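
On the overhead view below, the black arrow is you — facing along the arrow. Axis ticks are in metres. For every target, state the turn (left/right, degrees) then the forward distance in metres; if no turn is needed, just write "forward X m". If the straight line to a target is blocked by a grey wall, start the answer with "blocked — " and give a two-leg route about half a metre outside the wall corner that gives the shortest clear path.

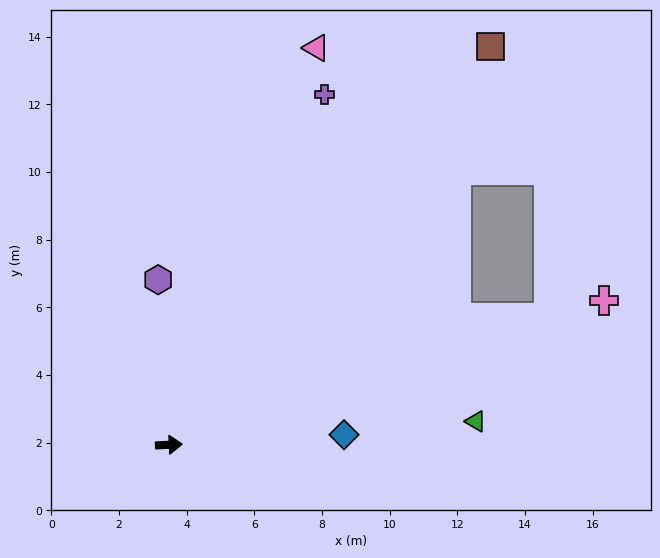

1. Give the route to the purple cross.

turn left 63°, forward 11.3 m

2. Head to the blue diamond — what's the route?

forward 5.2 m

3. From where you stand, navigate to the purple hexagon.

turn left 91°, forward 4.9 m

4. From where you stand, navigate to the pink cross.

turn left 16°, forward 13.5 m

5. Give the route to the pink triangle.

turn left 67°, forward 12.5 m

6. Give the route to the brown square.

turn left 48°, forward 15.1 m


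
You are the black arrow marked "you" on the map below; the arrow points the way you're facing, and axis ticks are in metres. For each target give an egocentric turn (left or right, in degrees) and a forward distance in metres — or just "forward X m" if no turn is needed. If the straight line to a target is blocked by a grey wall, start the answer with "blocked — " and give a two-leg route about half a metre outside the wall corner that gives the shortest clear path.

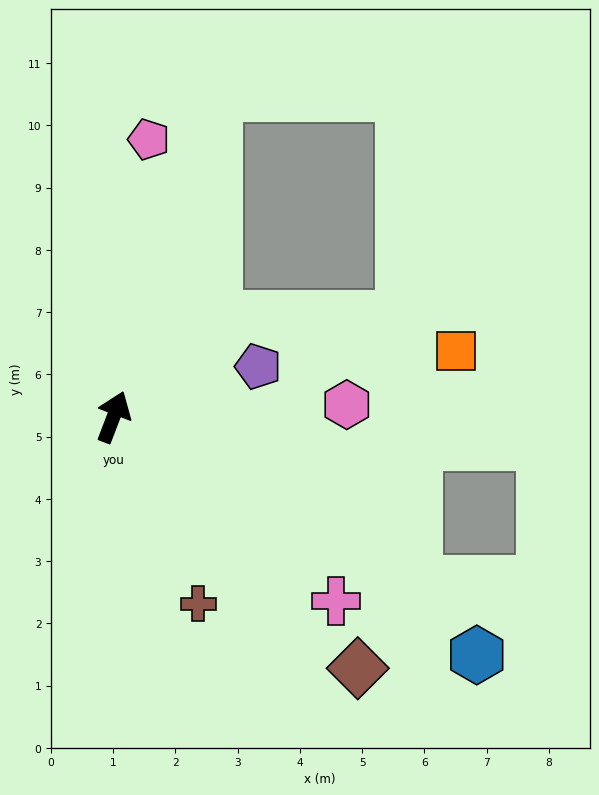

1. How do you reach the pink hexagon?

turn right 66°, forward 3.8 m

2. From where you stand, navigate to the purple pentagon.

turn right 50°, forward 2.5 m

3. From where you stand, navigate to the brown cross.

turn right 135°, forward 3.3 m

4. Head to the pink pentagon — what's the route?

turn left 14°, forward 4.5 m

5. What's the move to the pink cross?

turn right 109°, forward 4.6 m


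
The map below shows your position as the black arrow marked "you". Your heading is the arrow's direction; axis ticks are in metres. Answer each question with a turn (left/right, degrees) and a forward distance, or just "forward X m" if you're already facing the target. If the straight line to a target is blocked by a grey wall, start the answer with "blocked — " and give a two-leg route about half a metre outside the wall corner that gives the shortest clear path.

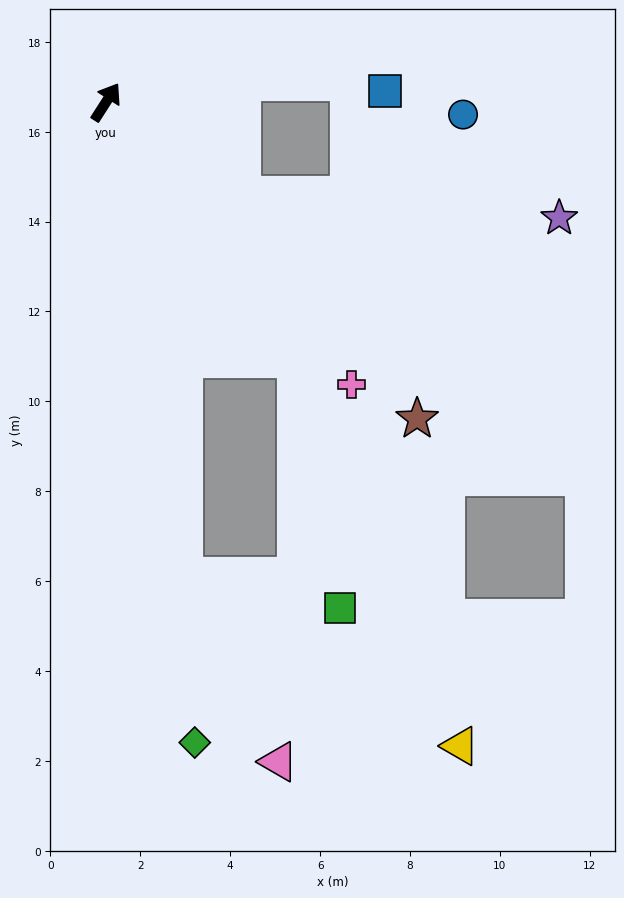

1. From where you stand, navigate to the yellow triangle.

blocked — turn right 111°, forward 7.1 m, then turn right 13°, forward 9.3 m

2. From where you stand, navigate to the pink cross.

turn right 106°, forward 8.3 m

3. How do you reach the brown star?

turn right 103°, forward 9.9 m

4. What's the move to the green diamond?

turn right 139°, forward 14.4 m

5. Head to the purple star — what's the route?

blocked — turn right 92°, forward 3.7 m, then turn left 30°, forward 7.1 m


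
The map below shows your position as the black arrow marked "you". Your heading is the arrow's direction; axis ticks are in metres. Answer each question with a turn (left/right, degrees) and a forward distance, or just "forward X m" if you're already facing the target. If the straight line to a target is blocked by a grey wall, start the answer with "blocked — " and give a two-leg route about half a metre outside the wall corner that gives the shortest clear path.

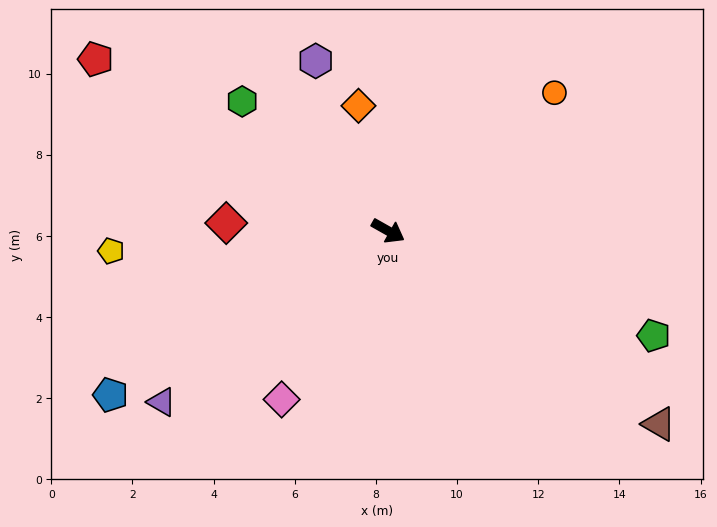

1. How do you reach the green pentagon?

turn left 8°, forward 7.0 m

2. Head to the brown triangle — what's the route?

turn right 6°, forward 8.2 m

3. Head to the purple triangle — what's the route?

turn right 113°, forward 7.0 m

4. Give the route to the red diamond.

turn right 153°, forward 4.0 m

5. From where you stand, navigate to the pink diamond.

turn right 93°, forward 4.9 m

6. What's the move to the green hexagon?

turn left 168°, forward 4.8 m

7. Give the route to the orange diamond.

turn left 133°, forward 3.2 m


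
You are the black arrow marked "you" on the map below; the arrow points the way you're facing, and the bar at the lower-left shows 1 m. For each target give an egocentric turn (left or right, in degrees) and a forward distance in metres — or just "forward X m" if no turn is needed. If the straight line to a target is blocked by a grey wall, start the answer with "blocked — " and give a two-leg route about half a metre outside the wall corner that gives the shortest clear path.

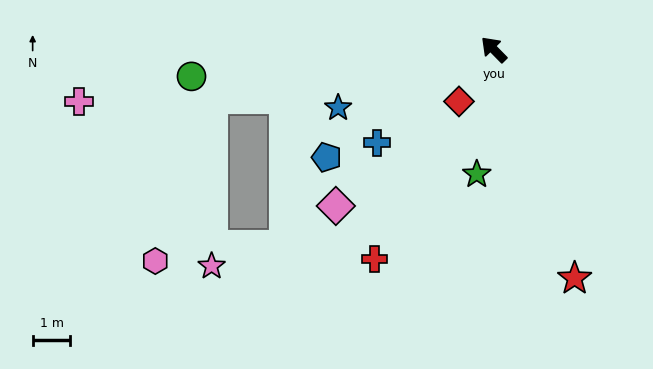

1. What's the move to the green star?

turn left 128°, forward 3.3 m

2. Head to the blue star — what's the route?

turn left 66°, forward 4.4 m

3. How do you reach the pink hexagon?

blocked — turn left 55°, forward 7.6 m, then turn left 61°, forward 4.6 m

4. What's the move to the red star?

turn left 155°, forward 6.4 m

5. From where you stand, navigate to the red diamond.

turn left 102°, forward 1.7 m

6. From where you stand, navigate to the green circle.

turn left 51°, forward 8.0 m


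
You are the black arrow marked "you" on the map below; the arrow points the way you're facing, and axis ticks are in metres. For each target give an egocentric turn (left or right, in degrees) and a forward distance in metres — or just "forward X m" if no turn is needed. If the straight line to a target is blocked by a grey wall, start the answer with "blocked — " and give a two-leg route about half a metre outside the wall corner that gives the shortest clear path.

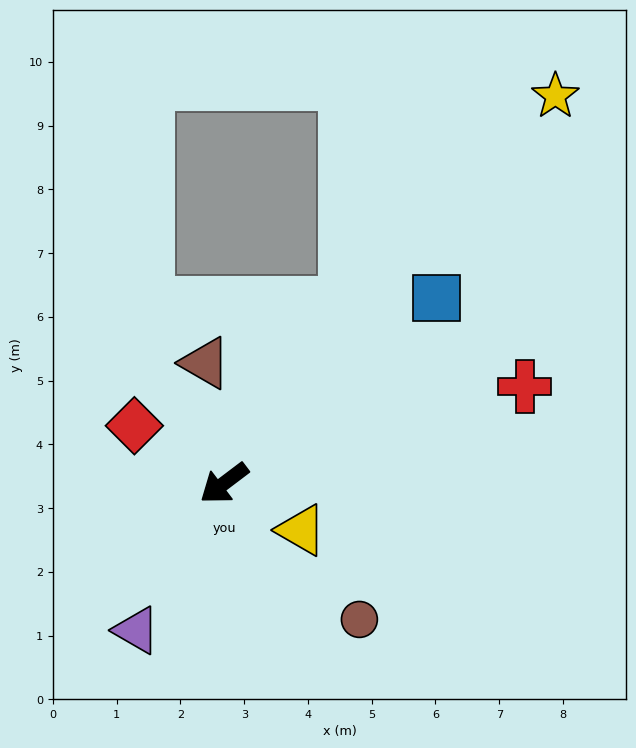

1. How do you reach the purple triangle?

turn left 22°, forward 2.7 m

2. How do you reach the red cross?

turn left 161°, forward 5.0 m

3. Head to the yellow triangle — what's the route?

turn left 112°, forward 1.4 m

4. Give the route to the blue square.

turn right 176°, forward 4.4 m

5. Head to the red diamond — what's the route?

turn right 70°, forward 1.7 m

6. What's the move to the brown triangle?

turn right 118°, forward 1.9 m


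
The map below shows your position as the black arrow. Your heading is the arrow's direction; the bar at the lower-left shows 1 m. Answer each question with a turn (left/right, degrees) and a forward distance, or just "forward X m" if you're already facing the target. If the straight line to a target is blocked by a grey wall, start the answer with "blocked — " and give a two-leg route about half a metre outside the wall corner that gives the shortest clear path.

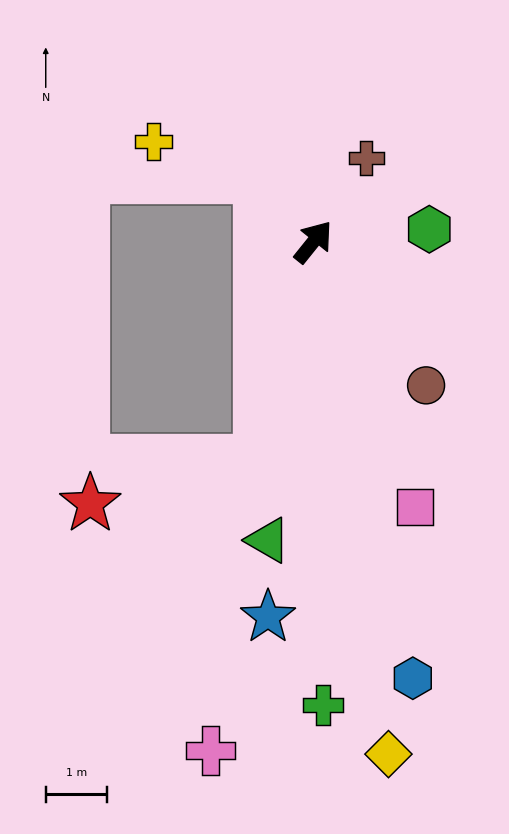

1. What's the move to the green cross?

turn right 140°, forward 7.5 m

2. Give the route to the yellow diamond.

turn right 133°, forward 8.4 m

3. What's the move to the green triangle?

turn right 150°, forward 4.9 m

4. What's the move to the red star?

blocked — turn right 155°, forward 3.7 m, then turn right 62°, forward 2.8 m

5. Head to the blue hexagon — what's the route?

turn right 128°, forward 7.3 m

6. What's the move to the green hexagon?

turn right 45°, forward 1.9 m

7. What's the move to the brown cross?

turn left 6°, forward 1.6 m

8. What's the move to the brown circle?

turn right 103°, forward 3.0 m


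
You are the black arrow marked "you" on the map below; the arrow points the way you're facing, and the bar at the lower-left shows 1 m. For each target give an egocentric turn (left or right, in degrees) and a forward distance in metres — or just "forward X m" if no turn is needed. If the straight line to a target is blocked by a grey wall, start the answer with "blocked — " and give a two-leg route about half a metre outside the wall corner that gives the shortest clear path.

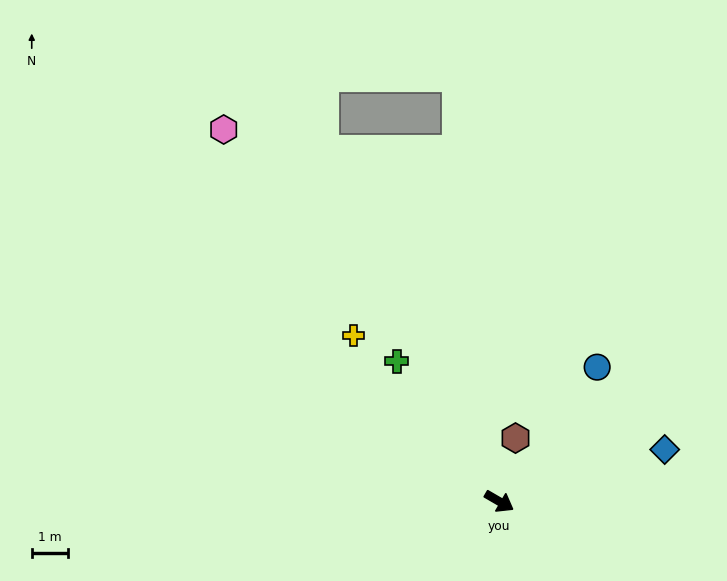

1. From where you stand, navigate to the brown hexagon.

turn left 106°, forward 1.8 m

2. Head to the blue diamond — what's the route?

turn left 48°, forward 4.7 m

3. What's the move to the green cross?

turn left 156°, forward 4.7 m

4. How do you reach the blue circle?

turn left 84°, forward 4.5 m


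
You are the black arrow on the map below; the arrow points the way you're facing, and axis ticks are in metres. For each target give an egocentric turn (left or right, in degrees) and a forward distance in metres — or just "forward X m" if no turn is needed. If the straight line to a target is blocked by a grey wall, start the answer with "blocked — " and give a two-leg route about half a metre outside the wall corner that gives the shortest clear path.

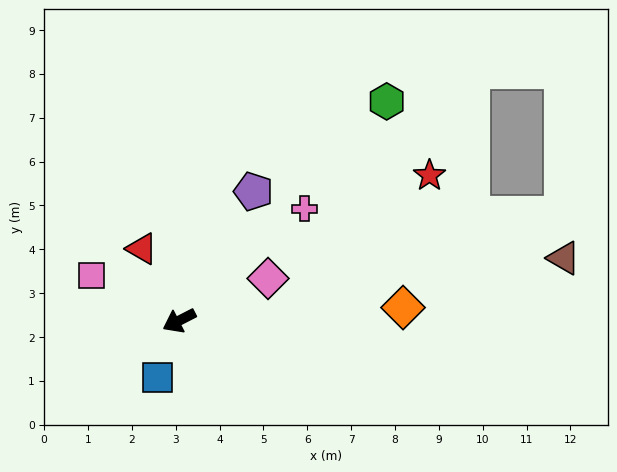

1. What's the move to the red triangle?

turn right 90°, forward 1.8 m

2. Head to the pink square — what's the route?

turn right 54°, forward 2.2 m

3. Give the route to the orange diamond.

turn left 156°, forward 5.1 m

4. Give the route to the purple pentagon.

turn right 147°, forward 3.4 m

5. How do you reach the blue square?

turn left 42°, forward 1.4 m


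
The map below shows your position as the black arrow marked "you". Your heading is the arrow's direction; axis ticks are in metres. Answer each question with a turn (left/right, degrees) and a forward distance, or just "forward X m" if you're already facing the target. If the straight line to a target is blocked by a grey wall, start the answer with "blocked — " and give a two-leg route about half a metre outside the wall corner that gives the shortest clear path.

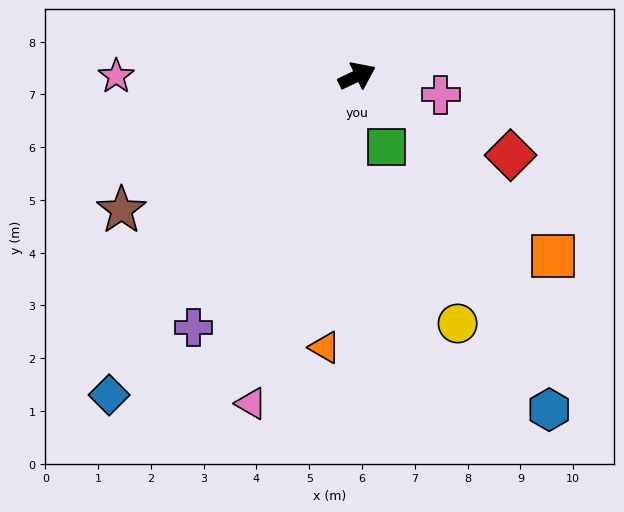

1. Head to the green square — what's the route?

turn right 93°, forward 1.5 m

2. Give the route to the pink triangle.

turn right 133°, forward 6.5 m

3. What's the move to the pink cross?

turn right 38°, forward 1.6 m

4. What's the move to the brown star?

turn right 176°, forward 5.1 m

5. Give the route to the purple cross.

turn right 149°, forward 5.7 m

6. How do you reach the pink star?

turn left 155°, forward 4.6 m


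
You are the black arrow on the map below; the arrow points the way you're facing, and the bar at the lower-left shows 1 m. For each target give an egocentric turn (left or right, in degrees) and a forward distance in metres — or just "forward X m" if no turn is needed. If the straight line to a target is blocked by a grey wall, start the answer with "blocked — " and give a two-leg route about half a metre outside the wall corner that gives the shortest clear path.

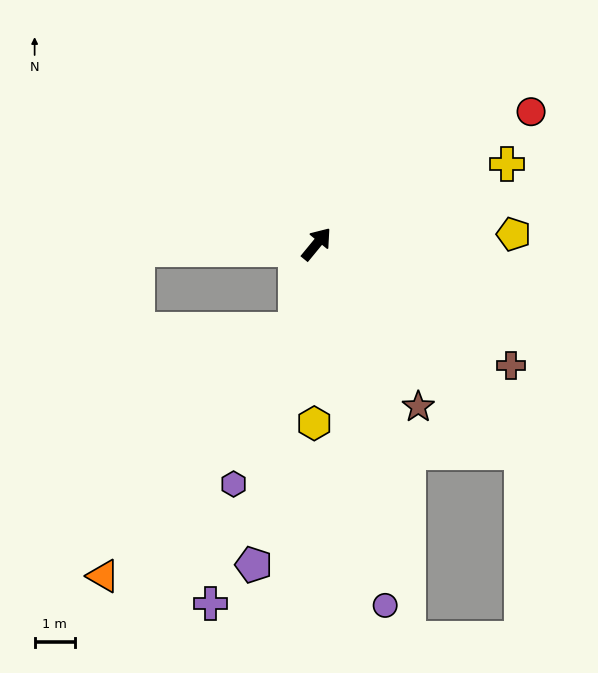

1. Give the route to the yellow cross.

turn right 28°, forward 5.1 m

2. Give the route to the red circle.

turn right 19°, forward 6.2 m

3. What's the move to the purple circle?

turn right 130°, forward 9.1 m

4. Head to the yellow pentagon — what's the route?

turn right 48°, forward 4.9 m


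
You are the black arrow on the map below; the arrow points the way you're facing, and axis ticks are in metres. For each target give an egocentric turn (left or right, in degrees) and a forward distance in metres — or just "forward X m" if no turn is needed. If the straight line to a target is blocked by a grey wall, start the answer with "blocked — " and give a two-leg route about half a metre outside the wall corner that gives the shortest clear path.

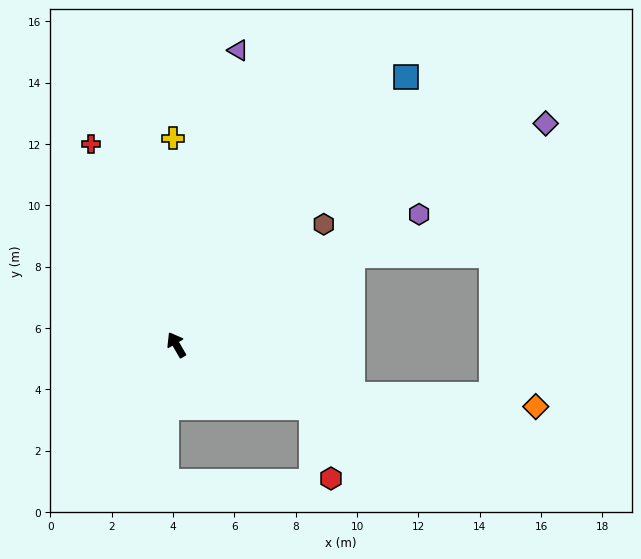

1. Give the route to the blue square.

turn right 71°, forward 11.5 m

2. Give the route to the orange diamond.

blocked — turn right 136°, forward 6.0 m, then turn left 12°, forward 6.0 m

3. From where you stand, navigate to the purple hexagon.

turn right 92°, forward 9.0 m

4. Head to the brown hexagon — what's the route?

turn right 81°, forward 6.2 m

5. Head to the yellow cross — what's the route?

turn right 29°, forward 6.7 m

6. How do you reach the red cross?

turn right 7°, forward 7.1 m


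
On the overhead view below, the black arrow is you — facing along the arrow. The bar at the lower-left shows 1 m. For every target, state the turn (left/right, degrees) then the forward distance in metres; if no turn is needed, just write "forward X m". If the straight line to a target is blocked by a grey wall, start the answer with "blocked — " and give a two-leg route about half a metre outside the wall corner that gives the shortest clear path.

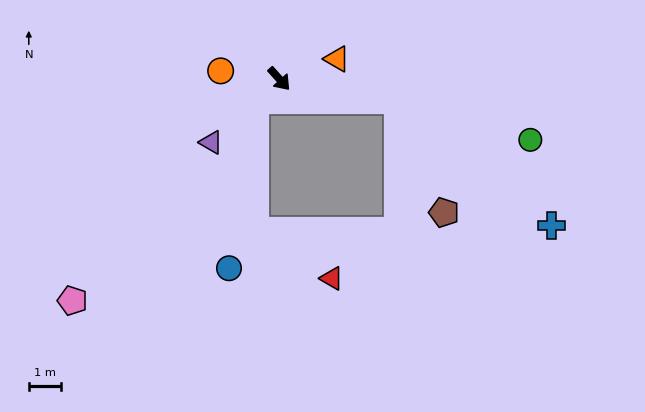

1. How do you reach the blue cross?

blocked — turn left 38°, forward 3.7 m, then turn right 29°, forward 6.1 m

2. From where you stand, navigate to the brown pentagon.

blocked — turn left 38°, forward 3.7 m, then turn right 58°, forward 3.7 m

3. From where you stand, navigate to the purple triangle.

turn right 89°, forward 2.9 m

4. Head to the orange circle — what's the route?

turn right 140°, forward 1.8 m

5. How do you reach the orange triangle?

turn left 67°, forward 1.9 m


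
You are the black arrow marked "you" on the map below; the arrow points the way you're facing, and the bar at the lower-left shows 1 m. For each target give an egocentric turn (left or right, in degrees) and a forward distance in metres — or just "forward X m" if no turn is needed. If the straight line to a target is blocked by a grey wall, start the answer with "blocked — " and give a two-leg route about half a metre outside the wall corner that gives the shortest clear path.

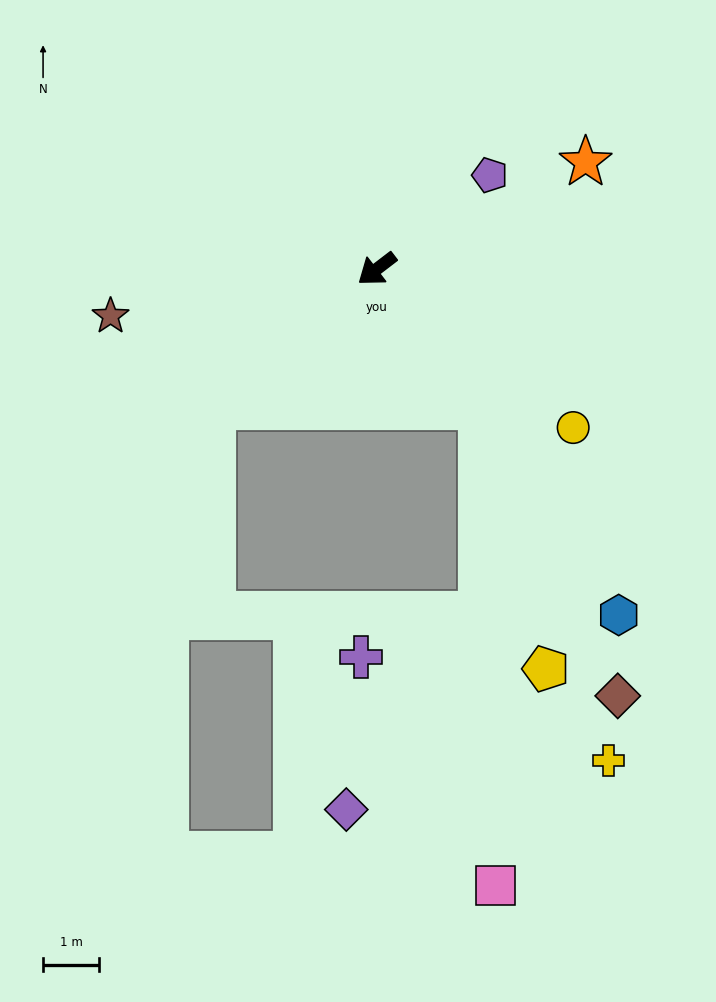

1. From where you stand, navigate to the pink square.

blocked — turn left 90°, forward 3.1 m, then turn right 36°, forward 8.6 m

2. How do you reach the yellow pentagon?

blocked — turn left 90°, forward 3.1 m, then turn right 24°, forward 4.8 m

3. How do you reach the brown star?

turn right 27°, forward 4.8 m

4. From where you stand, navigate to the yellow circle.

turn left 104°, forward 4.5 m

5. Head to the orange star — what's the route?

turn left 170°, forward 4.2 m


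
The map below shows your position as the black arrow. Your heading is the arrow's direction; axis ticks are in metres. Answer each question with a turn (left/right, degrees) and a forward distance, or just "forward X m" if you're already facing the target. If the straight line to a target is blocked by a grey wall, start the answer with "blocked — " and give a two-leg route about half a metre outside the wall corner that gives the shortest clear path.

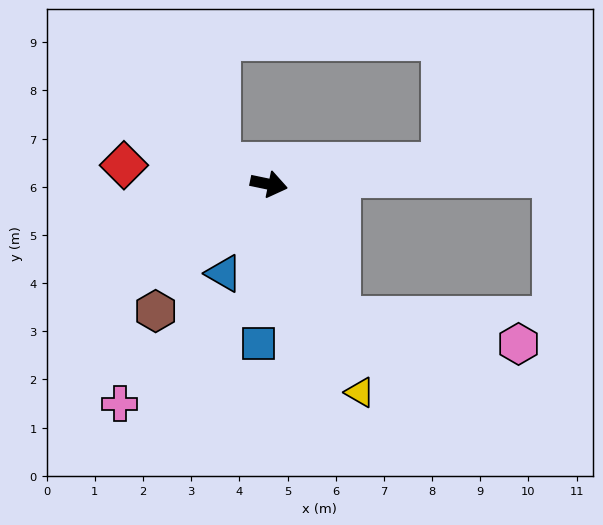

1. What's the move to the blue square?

turn right 82°, forward 3.3 m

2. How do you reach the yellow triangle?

turn right 55°, forward 4.7 m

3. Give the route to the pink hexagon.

blocked — turn right 50°, forward 3.1 m, then turn left 53°, forward 3.7 m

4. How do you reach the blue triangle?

turn right 105°, forward 2.1 m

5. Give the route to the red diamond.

turn right 176°, forward 3.0 m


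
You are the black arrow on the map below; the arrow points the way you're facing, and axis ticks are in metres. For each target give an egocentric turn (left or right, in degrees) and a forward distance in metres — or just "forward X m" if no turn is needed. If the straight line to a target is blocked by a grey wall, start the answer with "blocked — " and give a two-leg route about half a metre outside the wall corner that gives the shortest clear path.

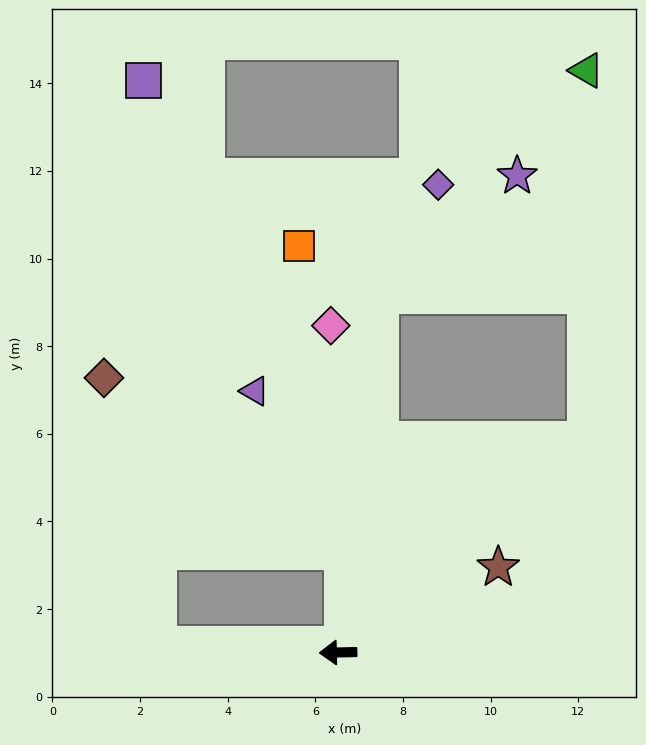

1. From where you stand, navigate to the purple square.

blocked — turn right 4°, forward 4.1 m, then turn right 86°, forward 12.9 m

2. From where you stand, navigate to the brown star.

turn right 153°, forward 4.1 m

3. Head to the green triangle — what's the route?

blocked — turn right 141°, forward 7.5 m, then turn left 50°, forward 8.4 m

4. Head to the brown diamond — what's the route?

blocked — turn right 4°, forward 4.1 m, then turn right 76°, forward 6.2 m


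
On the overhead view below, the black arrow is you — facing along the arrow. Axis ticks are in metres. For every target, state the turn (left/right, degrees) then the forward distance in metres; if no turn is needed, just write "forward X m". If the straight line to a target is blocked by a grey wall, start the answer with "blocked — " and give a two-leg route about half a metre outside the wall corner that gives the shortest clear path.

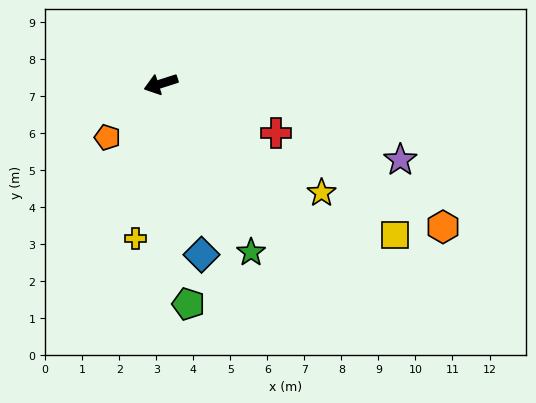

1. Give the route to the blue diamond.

turn left 86°, forward 4.7 m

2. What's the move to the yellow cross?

turn left 63°, forward 4.2 m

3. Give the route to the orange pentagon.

turn left 27°, forward 2.0 m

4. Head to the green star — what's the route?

turn left 100°, forward 5.2 m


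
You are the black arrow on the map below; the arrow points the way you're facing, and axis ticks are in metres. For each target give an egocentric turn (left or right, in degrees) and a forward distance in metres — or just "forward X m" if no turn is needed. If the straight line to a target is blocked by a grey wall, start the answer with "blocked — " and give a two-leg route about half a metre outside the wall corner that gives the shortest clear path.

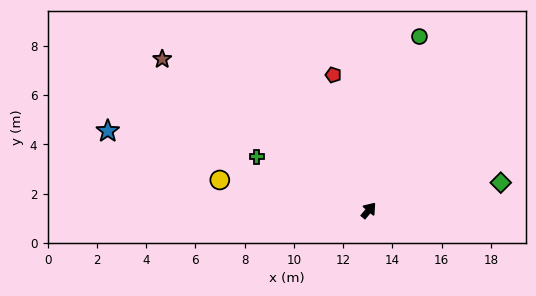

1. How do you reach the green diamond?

turn right 38°, forward 5.5 m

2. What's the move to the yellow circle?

turn left 118°, forward 6.2 m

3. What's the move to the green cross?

turn left 104°, forward 5.0 m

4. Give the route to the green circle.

turn left 24°, forward 7.4 m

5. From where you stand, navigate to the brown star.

turn left 94°, forward 10.4 m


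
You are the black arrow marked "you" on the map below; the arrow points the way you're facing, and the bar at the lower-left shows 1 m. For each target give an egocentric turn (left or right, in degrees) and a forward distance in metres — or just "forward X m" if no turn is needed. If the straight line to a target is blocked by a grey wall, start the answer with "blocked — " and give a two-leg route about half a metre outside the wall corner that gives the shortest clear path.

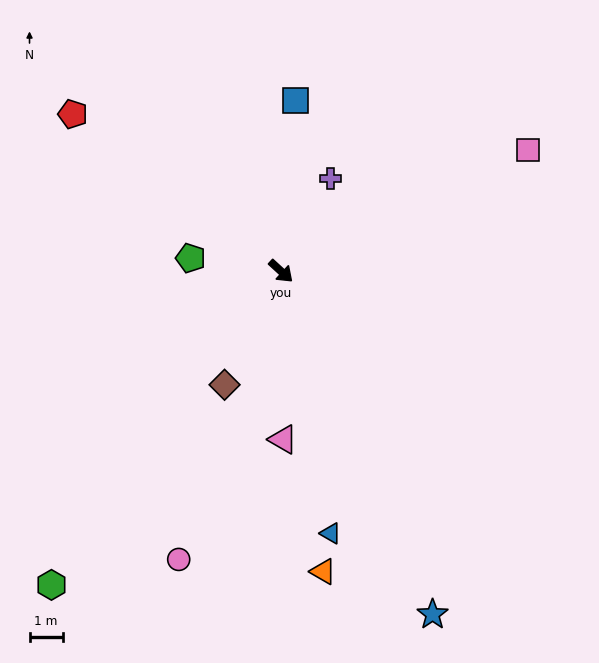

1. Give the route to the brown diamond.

turn right 74°, forward 3.8 m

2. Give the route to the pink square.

turn left 69°, forward 8.3 m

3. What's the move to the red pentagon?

turn right 174°, forward 7.9 m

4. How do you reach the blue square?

turn left 128°, forward 5.2 m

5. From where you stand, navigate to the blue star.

turn right 24°, forward 11.3 m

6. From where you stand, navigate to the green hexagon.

turn right 84°, forward 11.7 m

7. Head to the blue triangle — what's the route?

turn right 37°, forward 8.1 m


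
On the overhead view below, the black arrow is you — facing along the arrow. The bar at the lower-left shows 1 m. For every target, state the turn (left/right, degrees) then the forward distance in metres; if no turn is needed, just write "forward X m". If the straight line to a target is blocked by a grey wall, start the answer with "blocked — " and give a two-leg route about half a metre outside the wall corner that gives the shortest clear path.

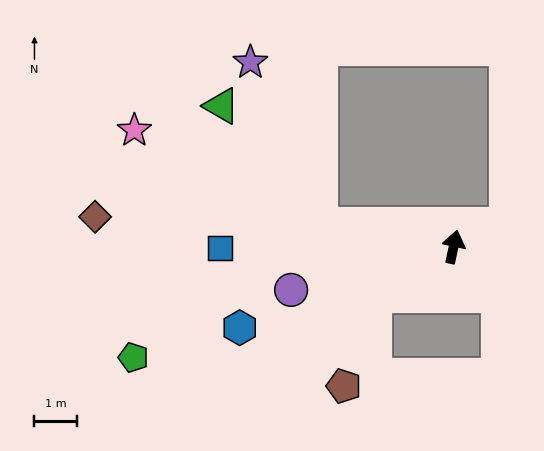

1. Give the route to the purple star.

blocked — turn left 93°, forward 3.2 m, then turn right 58°, forward 4.2 m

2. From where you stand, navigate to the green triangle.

blocked — turn left 93°, forward 3.2 m, then turn right 42°, forward 3.6 m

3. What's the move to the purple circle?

turn left 117°, forward 4.0 m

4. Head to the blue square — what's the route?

turn left 102°, forward 5.5 m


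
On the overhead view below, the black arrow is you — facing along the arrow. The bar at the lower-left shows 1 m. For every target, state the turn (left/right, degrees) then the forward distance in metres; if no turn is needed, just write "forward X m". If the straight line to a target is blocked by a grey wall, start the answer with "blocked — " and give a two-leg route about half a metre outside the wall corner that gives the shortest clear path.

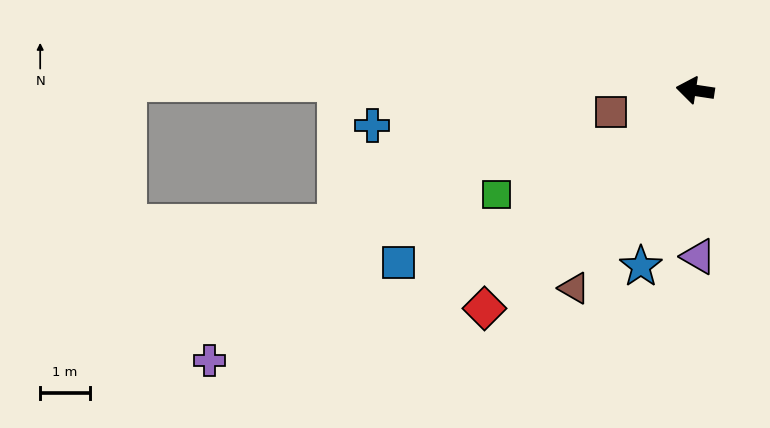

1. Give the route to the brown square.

turn left 23°, forward 1.8 m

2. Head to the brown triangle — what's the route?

turn left 67°, forward 4.7 m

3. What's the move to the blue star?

turn left 81°, forward 3.7 m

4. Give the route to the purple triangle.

turn left 100°, forward 3.4 m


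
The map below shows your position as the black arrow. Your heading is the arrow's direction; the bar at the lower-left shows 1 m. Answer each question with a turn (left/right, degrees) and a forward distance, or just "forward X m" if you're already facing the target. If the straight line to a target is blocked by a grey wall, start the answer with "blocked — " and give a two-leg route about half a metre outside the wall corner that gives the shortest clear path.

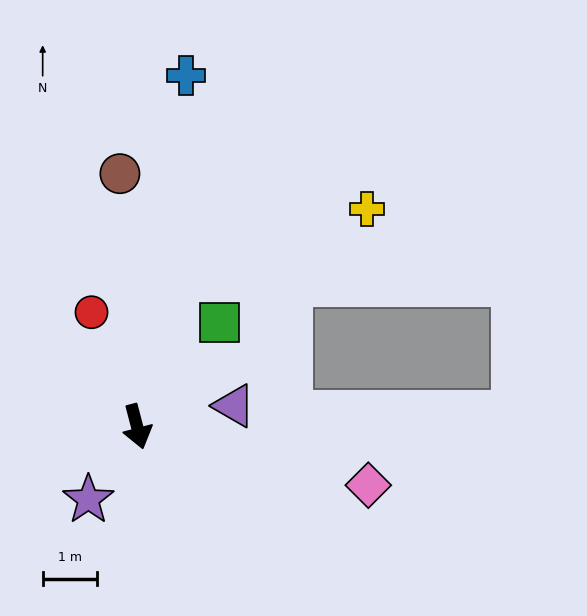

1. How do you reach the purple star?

turn right 48°, forward 1.6 m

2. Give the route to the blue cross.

turn left 157°, forward 6.5 m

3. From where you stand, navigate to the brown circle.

turn left 169°, forward 4.7 m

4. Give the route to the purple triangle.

turn left 88°, forward 1.8 m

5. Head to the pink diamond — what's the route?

turn left 61°, forward 4.4 m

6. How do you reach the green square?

turn left 127°, forward 2.4 m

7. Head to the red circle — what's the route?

turn right 173°, forward 2.3 m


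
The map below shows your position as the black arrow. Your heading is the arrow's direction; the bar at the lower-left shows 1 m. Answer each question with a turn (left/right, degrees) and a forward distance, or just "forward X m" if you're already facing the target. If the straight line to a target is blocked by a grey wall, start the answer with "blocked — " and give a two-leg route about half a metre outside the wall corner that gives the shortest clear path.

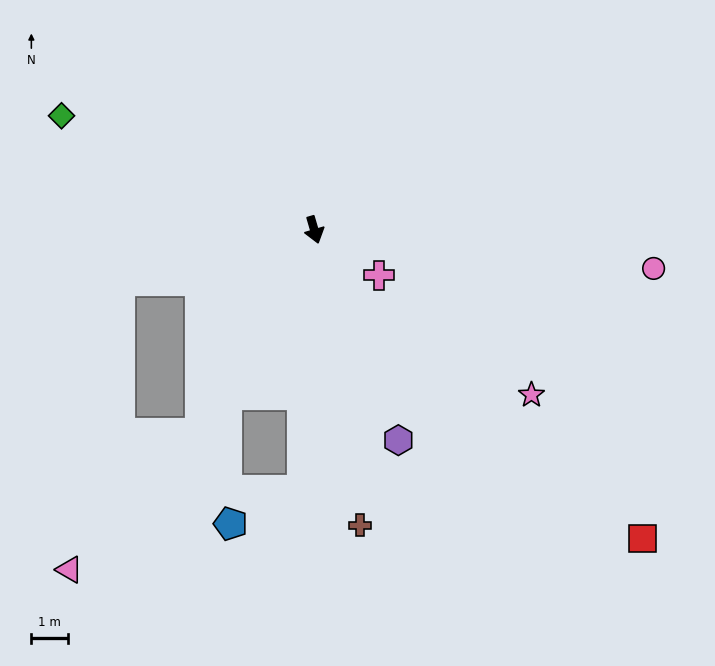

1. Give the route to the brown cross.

turn right 8°, forward 8.2 m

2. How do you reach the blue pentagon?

blocked — turn right 19°, forward 7.2 m, then turn right 62°, forward 2.2 m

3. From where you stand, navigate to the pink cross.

turn left 39°, forward 2.2 m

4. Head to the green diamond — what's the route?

turn right 131°, forward 7.6 m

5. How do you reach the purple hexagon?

turn left 6°, forward 6.2 m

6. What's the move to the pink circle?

turn left 67°, forward 9.4 m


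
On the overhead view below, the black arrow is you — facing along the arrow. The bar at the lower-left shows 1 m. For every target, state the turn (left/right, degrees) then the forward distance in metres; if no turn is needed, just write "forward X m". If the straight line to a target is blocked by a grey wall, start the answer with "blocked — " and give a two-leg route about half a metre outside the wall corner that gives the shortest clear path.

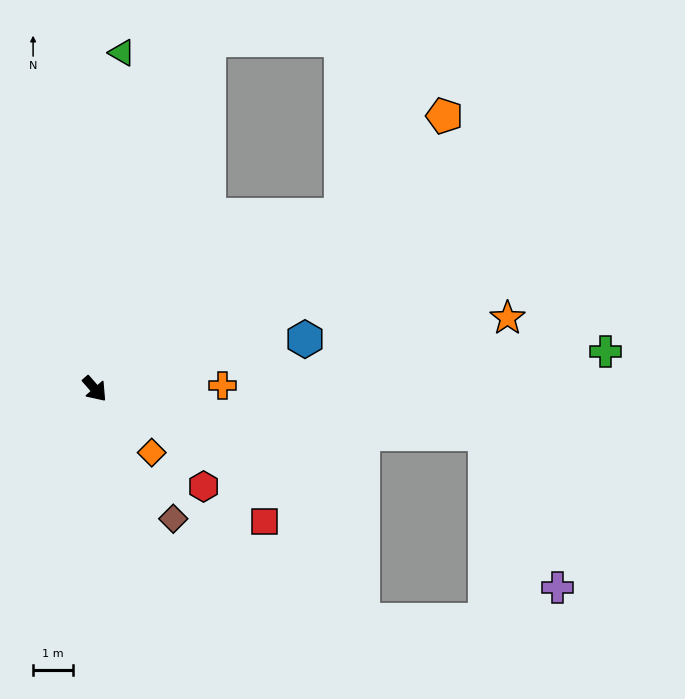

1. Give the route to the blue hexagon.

turn left 62°, forward 5.4 m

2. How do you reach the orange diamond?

forward 2.1 m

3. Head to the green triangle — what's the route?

turn left 134°, forward 8.4 m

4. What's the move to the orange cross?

turn left 50°, forward 3.2 m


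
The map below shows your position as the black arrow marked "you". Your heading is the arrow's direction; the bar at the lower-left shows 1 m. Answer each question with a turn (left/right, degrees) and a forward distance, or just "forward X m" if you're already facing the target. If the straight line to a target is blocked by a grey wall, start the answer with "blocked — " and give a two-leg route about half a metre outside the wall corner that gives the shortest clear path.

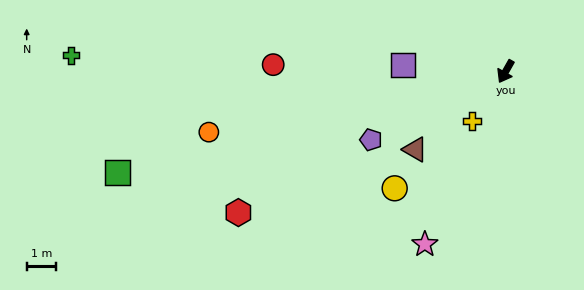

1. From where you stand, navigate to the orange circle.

turn right 49°, forward 10.2 m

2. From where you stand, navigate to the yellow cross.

turn right 5°, forward 2.0 m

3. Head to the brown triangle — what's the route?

turn right 20°, forward 4.0 m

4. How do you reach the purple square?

turn right 64°, forward 3.5 m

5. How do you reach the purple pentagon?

turn right 34°, forward 5.1 m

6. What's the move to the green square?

turn right 46°, forward 13.5 m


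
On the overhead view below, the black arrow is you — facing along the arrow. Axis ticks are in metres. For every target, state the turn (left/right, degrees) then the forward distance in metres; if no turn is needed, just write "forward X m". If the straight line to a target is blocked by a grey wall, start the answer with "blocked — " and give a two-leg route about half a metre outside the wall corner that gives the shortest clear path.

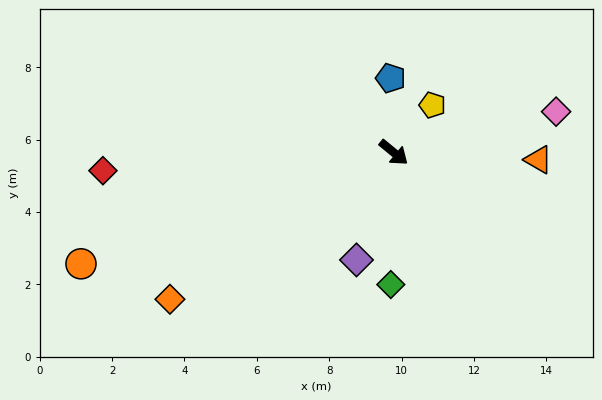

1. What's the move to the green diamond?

turn right 52°, forward 3.7 m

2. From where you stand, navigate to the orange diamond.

turn right 107°, forward 7.4 m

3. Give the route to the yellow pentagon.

turn left 90°, forward 1.7 m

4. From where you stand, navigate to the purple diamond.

turn right 70°, forward 3.1 m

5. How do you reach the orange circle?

turn right 121°, forward 9.2 m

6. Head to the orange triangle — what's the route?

turn left 37°, forward 4.0 m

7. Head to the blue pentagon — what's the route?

turn left 132°, forward 2.1 m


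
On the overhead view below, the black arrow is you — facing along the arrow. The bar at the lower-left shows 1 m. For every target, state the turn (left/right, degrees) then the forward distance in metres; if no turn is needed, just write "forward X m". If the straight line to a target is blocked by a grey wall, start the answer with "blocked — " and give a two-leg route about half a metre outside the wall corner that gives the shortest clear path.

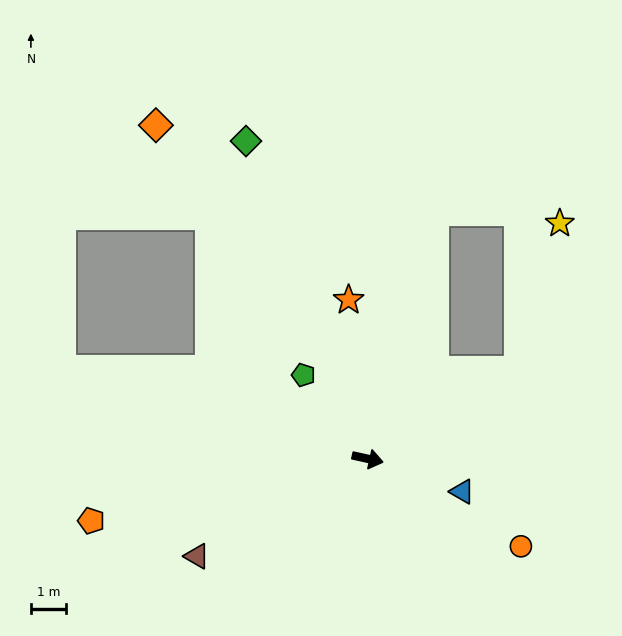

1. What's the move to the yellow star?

blocked — turn left 43°, forward 4.9 m, then turn left 44°, forward 4.3 m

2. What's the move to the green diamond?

turn left 123°, forward 9.6 m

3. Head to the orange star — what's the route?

turn left 109°, forward 4.5 m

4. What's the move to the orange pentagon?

turn right 155°, forward 8.0 m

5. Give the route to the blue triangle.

turn right 7°, forward 2.8 m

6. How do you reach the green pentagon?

turn left 140°, forward 3.0 m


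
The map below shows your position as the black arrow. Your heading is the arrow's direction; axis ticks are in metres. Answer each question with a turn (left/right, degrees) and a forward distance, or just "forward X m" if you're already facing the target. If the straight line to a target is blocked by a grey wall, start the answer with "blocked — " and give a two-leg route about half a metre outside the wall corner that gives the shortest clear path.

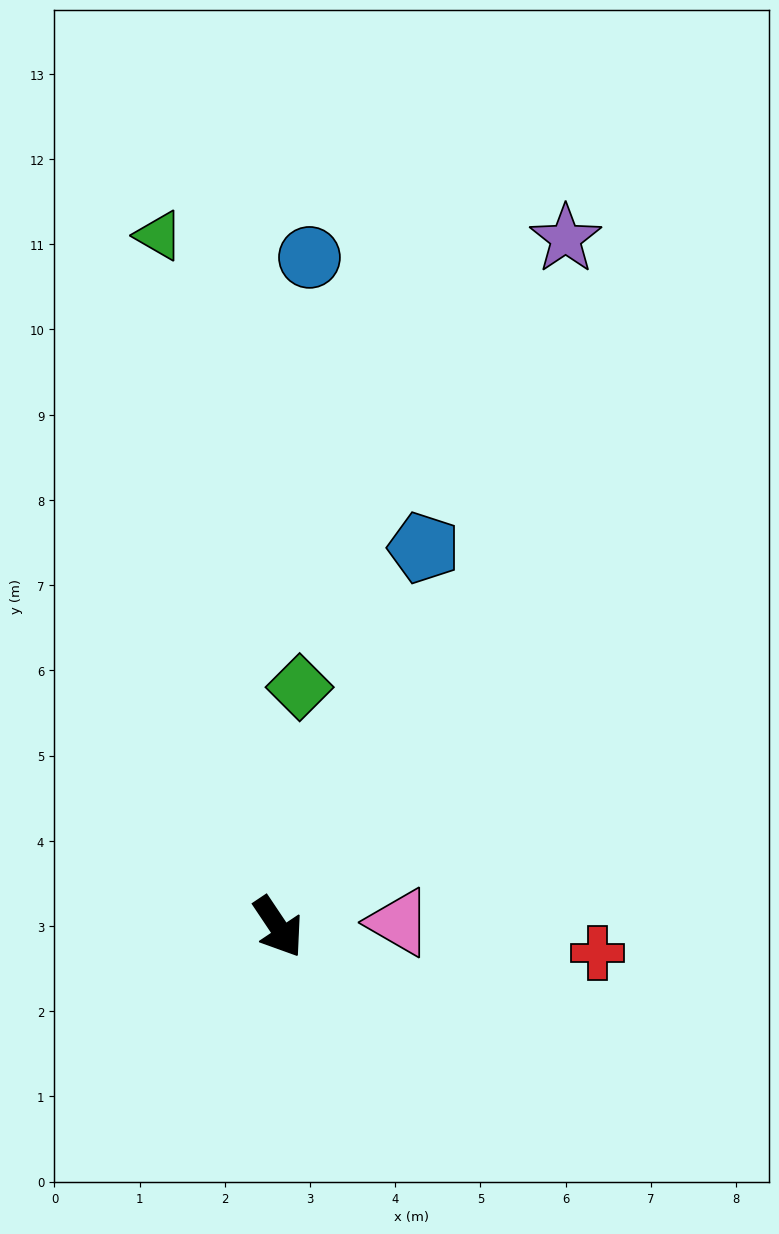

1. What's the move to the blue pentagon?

turn left 125°, forward 4.8 m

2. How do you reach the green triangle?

turn left 156°, forward 8.2 m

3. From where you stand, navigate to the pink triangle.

turn left 58°, forward 1.4 m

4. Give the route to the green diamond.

turn left 141°, forward 2.8 m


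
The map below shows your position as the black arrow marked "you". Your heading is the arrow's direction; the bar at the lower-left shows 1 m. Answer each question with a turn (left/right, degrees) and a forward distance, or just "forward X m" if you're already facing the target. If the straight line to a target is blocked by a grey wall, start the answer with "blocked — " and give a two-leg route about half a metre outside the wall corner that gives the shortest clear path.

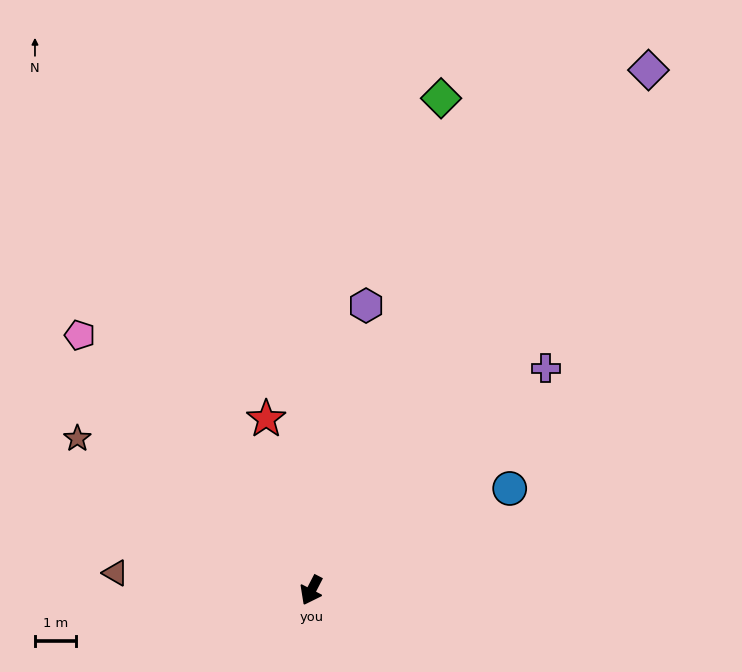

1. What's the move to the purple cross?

turn left 161°, forward 7.9 m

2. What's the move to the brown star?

turn right 96°, forward 6.8 m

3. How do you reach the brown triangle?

turn right 68°, forward 4.8 m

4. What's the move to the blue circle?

turn left 145°, forward 5.5 m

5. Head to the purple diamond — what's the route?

turn left 174°, forward 15.2 m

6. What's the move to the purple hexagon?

turn right 164°, forward 7.1 m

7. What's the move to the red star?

turn right 138°, forward 4.3 m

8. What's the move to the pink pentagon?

turn right 110°, forward 8.4 m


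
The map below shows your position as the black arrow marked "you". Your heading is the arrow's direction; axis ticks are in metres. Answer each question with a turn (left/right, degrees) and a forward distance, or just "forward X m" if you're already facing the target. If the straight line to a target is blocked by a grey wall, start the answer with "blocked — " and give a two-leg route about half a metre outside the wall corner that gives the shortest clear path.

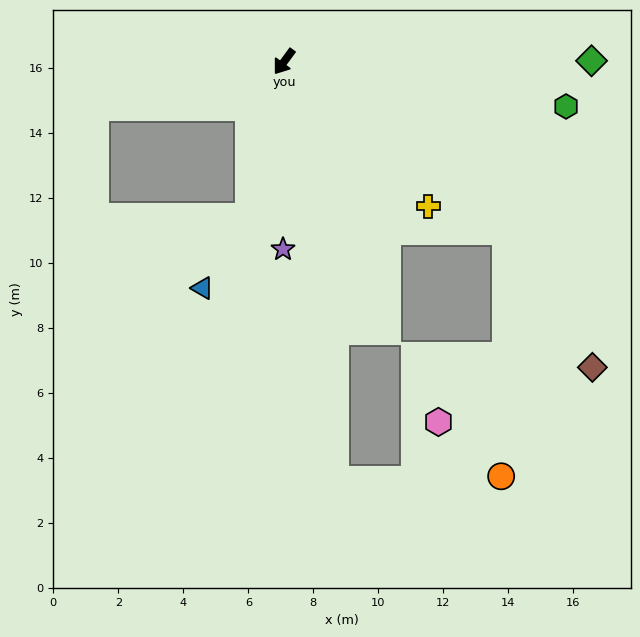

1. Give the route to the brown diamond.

blocked — turn left 89°, forward 8.6 m, then turn right 20°, forward 5.0 m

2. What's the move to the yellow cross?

turn left 81°, forward 6.3 m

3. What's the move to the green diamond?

turn left 126°, forward 9.5 m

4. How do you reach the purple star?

turn left 36°, forward 5.8 m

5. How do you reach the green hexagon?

turn left 117°, forward 8.8 m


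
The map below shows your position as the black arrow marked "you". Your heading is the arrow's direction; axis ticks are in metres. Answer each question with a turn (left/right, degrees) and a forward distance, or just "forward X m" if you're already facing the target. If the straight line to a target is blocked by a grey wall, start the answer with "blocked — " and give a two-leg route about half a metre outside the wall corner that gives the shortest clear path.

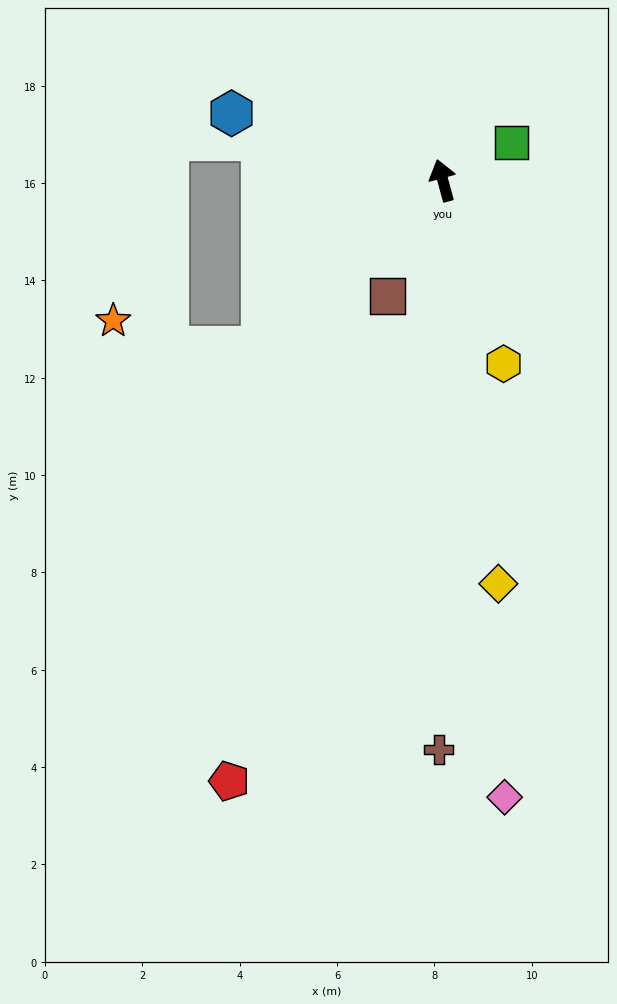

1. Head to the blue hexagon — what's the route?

turn left 57°, forward 4.6 m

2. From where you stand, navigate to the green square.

turn right 76°, forward 1.6 m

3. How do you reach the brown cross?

turn left 164°, forward 11.7 m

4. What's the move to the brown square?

turn left 139°, forward 2.6 m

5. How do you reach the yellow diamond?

turn left 173°, forward 8.4 m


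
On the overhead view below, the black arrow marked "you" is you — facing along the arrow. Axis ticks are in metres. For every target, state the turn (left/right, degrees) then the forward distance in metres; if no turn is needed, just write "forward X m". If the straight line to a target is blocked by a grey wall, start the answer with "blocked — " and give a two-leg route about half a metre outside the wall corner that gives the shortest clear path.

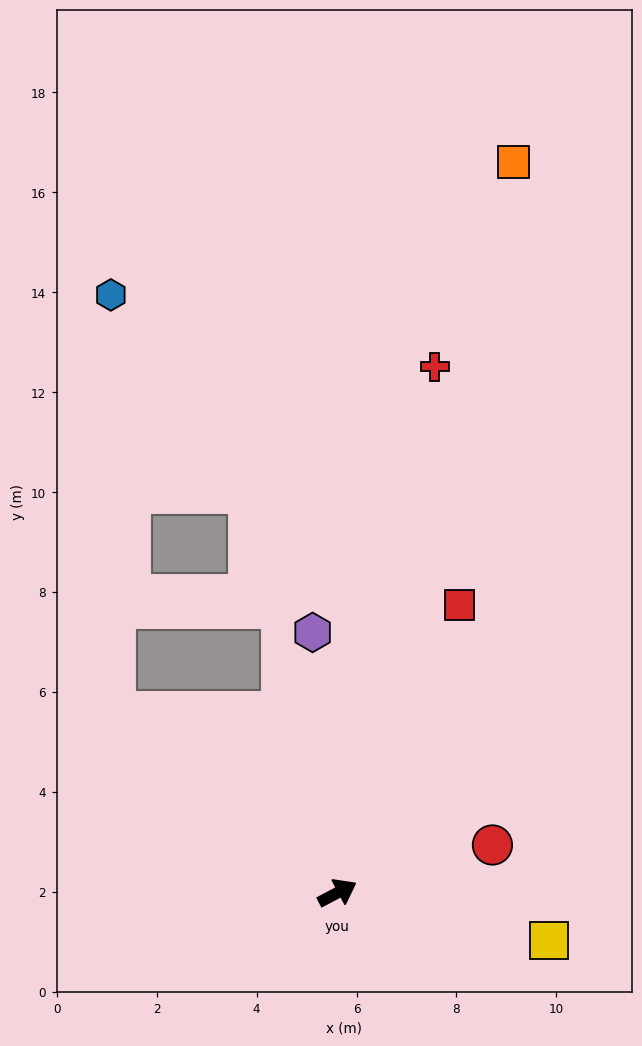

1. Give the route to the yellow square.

turn right 41°, forward 4.3 m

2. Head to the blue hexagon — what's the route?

blocked — turn left 113°, forward 5.7 m, then turn right 50°, forward 8.4 m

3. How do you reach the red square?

turn left 39°, forward 6.3 m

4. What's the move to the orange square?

turn left 49°, forward 15.0 m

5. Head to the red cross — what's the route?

turn left 52°, forward 10.7 m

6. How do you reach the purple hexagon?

turn left 68°, forward 5.2 m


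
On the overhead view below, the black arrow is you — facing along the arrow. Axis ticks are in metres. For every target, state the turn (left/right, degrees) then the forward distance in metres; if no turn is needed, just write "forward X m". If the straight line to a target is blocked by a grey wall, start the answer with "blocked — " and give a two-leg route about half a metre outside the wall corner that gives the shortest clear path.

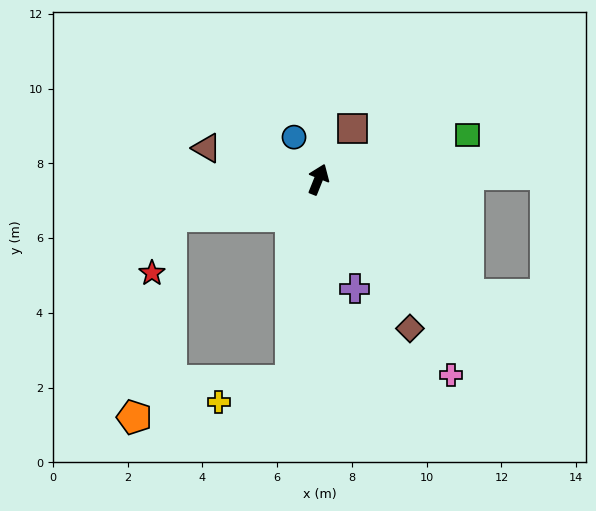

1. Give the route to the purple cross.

turn right 140°, forward 3.1 m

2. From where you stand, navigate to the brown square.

turn right 12°, forward 1.6 m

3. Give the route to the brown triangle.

turn left 96°, forward 3.1 m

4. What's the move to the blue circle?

turn left 52°, forward 1.3 m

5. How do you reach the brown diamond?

turn right 127°, forward 4.7 m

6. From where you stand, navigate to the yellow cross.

blocked — turn right 166°, forward 5.4 m, then turn right 66°, forward 2.0 m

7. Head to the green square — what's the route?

turn right 52°, forward 4.2 m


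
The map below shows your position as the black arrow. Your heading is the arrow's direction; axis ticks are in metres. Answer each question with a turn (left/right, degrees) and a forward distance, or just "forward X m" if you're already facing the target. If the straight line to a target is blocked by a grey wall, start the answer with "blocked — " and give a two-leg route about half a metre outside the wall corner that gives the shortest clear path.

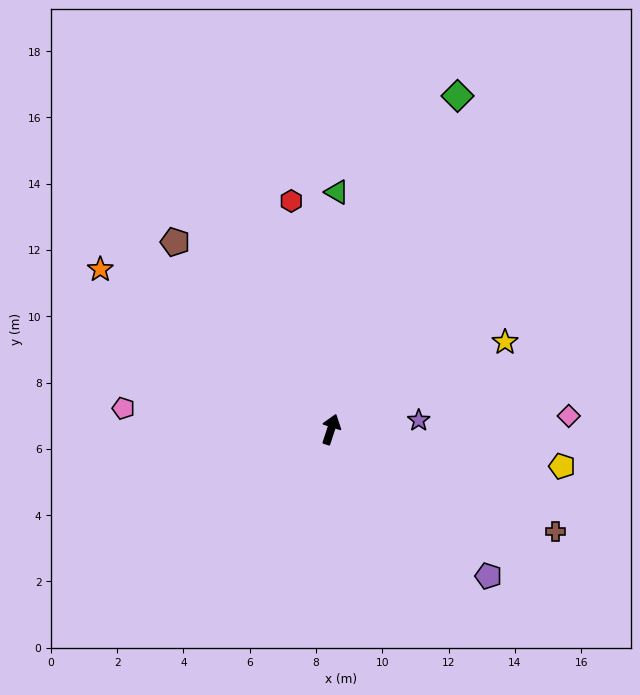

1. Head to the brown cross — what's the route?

turn right 96°, forward 7.4 m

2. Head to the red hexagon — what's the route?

turn left 28°, forward 7.0 m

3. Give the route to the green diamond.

turn right 3°, forward 10.8 m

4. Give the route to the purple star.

turn right 66°, forward 2.7 m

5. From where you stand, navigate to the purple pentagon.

turn right 115°, forward 6.5 m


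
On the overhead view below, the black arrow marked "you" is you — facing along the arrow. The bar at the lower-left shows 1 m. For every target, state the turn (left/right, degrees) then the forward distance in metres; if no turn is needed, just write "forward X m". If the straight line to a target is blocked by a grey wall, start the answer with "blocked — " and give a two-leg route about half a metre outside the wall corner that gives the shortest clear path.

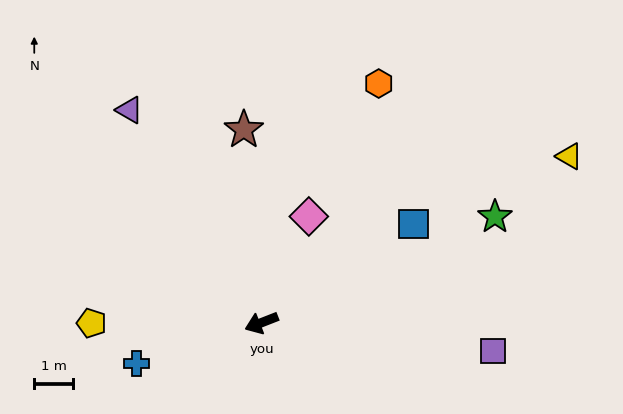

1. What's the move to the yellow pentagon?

turn right 21°, forward 4.3 m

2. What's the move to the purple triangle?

turn right 80°, forward 6.4 m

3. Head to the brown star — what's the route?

turn right 106°, forward 4.9 m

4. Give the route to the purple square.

turn left 152°, forward 6.0 m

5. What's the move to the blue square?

turn right 168°, forward 4.6 m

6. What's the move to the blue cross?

turn right 3°, forward 3.3 m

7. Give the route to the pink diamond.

turn right 135°, forward 3.0 m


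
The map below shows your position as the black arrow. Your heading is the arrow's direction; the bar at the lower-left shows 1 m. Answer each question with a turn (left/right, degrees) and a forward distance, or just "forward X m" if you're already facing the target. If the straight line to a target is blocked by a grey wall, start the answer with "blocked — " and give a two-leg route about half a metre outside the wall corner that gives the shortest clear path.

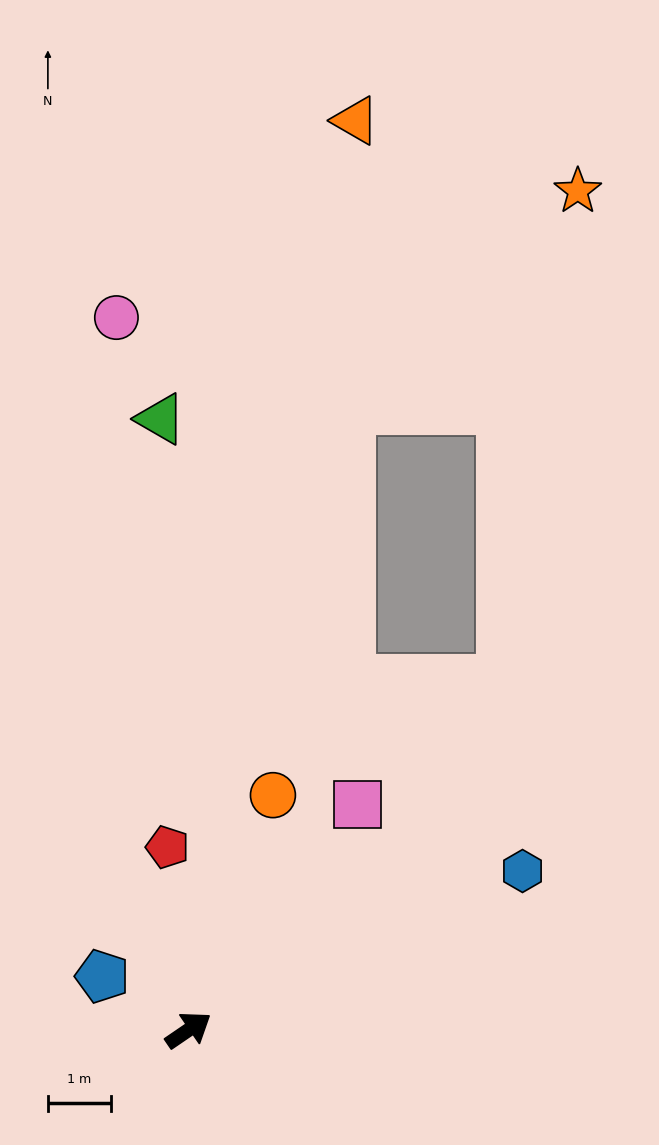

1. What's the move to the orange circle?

turn left 36°, forward 4.0 m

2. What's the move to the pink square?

turn left 19°, forward 4.5 m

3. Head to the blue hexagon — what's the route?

turn right 9°, forward 5.9 m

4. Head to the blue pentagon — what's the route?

turn left 114°, forward 1.6 m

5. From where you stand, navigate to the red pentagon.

turn left 62°, forward 2.9 m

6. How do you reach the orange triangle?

turn left 45°, forward 14.7 m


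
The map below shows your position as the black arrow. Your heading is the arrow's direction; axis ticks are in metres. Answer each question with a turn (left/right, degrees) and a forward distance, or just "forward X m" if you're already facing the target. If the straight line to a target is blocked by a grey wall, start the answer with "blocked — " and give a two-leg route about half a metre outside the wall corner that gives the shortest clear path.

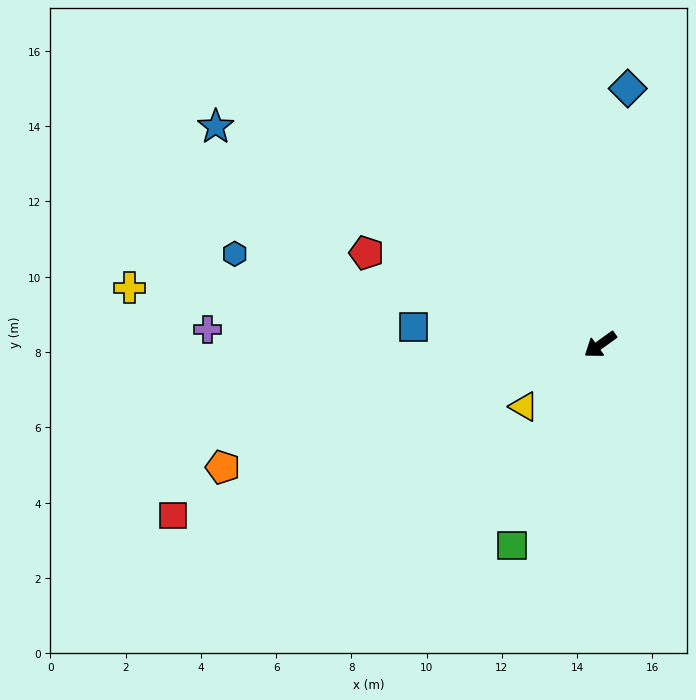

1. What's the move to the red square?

turn right 14°, forward 12.2 m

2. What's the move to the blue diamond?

turn right 132°, forward 6.8 m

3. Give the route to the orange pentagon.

turn right 18°, forward 10.5 m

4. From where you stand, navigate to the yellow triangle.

turn left 3°, forward 2.6 m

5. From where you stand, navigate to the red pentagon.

turn right 57°, forward 6.7 m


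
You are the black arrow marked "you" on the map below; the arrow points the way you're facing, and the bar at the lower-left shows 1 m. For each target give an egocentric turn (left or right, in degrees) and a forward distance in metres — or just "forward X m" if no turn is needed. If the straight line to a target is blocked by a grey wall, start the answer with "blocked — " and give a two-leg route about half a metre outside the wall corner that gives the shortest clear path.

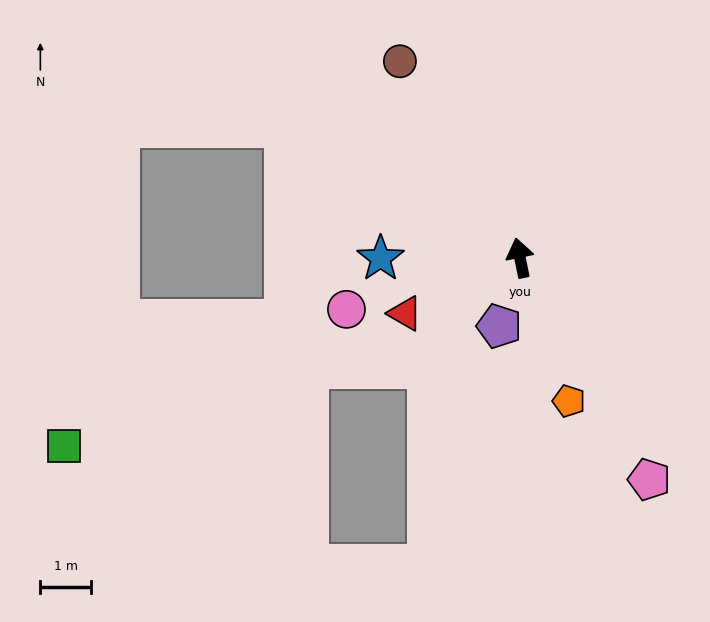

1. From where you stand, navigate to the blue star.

turn left 79°, forward 2.8 m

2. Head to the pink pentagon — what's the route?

turn right 161°, forward 5.1 m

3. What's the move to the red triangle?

turn left 104°, forward 2.5 m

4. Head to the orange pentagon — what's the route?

turn right 173°, forward 3.0 m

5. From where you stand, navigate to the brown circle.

turn left 20°, forward 4.6 m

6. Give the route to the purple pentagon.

turn left 151°, forward 1.4 m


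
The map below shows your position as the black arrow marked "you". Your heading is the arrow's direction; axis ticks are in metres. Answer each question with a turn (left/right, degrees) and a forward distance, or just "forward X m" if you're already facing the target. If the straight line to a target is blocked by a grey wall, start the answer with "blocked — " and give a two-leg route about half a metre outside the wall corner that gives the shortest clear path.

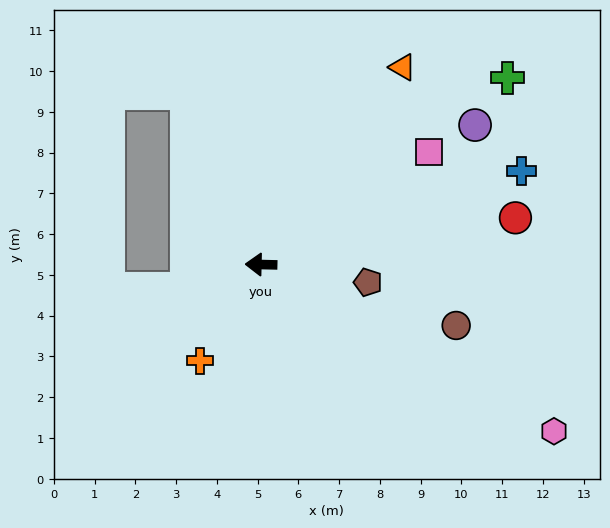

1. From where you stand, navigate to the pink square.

turn right 145°, forward 5.0 m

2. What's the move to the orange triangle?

turn right 124°, forward 6.0 m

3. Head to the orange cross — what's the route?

turn left 59°, forward 2.8 m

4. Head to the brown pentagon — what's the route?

turn left 172°, forward 2.7 m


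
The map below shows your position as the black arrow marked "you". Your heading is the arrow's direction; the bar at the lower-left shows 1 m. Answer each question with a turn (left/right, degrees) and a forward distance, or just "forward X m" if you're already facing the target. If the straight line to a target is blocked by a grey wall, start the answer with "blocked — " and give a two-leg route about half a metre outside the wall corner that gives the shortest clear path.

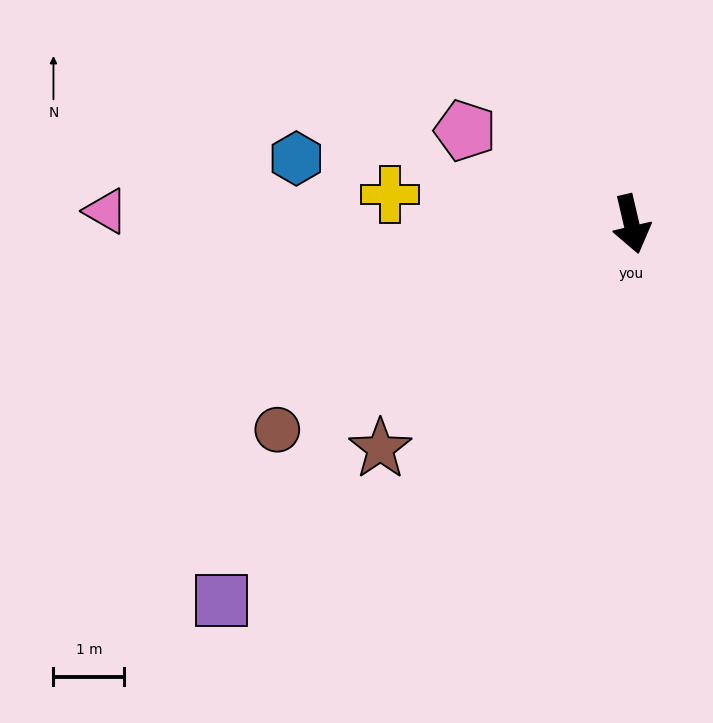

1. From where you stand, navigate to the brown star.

turn right 61°, forward 4.8 m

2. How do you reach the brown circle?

turn right 73°, forward 5.8 m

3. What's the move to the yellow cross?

turn right 110°, forward 3.4 m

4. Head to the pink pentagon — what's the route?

turn right 132°, forward 2.7 m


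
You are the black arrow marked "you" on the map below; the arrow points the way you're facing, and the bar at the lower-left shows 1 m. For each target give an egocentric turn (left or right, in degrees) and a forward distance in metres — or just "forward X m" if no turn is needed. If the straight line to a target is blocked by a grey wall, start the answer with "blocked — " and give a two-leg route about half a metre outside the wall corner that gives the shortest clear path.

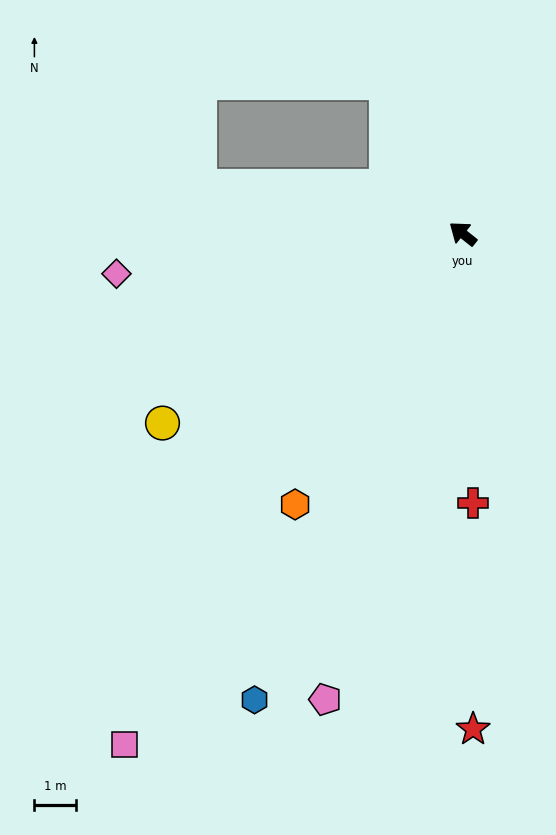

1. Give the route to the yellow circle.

turn left 71°, forward 8.5 m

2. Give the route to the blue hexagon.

turn left 104°, forward 12.2 m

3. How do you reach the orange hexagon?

turn left 97°, forward 7.6 m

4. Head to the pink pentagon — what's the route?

turn left 112°, forward 11.6 m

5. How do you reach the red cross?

turn left 131°, forward 6.4 m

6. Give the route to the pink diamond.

turn left 45°, forward 8.3 m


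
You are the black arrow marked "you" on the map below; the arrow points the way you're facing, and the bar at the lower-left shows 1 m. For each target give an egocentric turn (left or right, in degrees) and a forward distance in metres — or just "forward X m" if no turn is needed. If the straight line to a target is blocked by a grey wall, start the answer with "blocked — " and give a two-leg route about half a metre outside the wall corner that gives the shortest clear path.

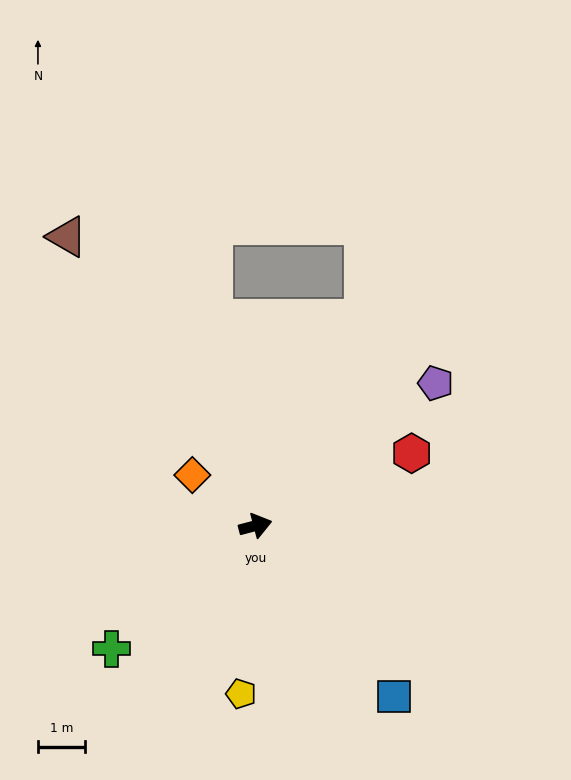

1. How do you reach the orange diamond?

turn left 126°, forward 1.7 m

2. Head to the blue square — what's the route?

turn right 66°, forward 4.7 m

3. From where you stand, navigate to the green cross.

turn right 154°, forward 4.0 m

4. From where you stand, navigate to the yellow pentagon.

turn right 110°, forward 3.6 m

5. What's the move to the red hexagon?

turn left 10°, forward 3.7 m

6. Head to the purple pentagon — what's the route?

turn left 24°, forward 4.9 m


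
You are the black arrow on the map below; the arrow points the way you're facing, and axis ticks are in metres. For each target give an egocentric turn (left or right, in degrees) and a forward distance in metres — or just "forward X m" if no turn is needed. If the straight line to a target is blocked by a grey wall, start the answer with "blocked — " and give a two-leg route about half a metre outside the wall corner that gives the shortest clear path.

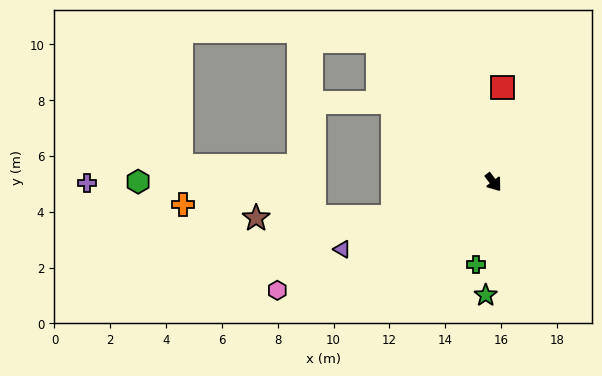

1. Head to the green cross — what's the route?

turn right 49°, forward 3.0 m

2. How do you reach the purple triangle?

turn right 103°, forward 5.9 m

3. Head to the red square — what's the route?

turn left 137°, forward 3.4 m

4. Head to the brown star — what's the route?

blocked — turn right 108°, forward 3.8 m, then turn right 19°, forward 4.9 m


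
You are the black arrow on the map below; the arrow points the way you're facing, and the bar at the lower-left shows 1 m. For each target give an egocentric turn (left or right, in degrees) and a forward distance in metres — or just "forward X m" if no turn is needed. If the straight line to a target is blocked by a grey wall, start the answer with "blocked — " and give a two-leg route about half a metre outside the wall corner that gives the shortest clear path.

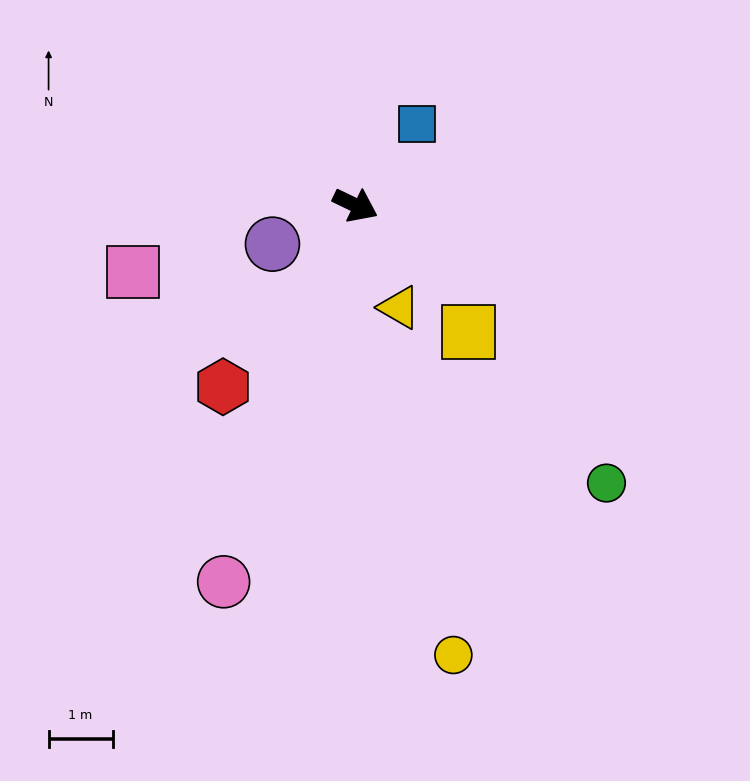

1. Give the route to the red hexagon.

turn right 100°, forward 3.5 m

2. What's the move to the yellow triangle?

turn right 41°, forward 1.7 m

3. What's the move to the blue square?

turn left 79°, forward 1.6 m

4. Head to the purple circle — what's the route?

turn right 129°, forward 1.4 m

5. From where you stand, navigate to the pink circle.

turn right 84°, forward 6.2 m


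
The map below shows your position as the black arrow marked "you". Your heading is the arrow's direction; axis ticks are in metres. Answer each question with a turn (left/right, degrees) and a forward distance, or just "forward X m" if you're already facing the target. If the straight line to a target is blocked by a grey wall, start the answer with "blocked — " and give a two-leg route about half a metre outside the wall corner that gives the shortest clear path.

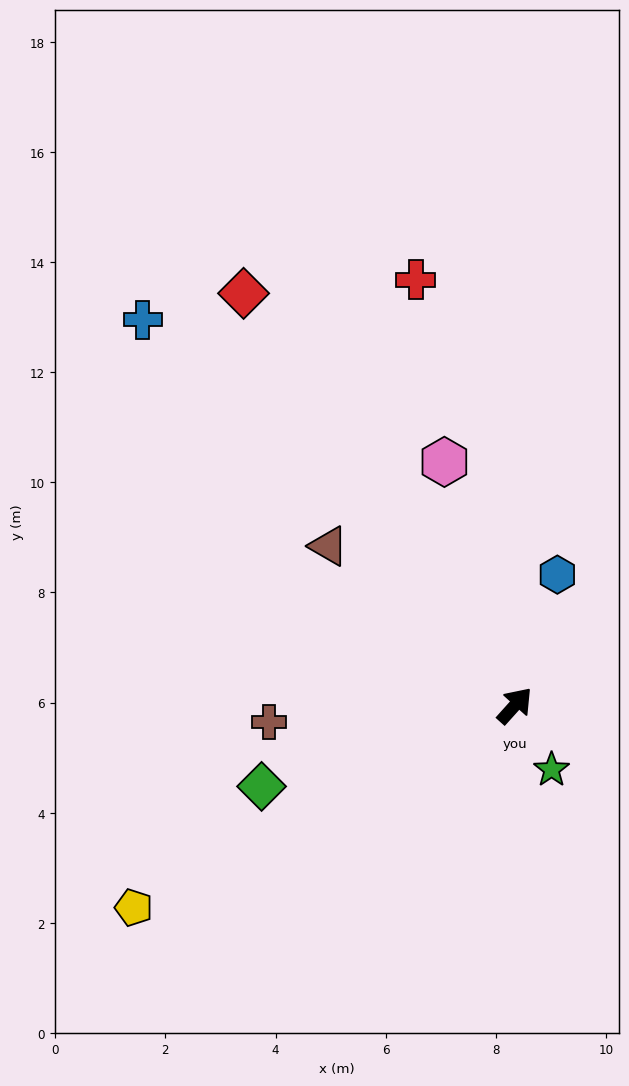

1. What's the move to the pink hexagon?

turn left 58°, forward 4.6 m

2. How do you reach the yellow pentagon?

turn left 160°, forward 7.8 m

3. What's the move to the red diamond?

turn left 75°, forward 9.0 m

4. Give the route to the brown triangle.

turn left 91°, forward 4.5 m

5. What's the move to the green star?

turn right 108°, forward 1.3 m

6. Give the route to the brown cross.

turn left 136°, forward 4.5 m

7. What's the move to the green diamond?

turn left 150°, forward 4.8 m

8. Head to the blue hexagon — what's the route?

turn left 24°, forward 2.5 m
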